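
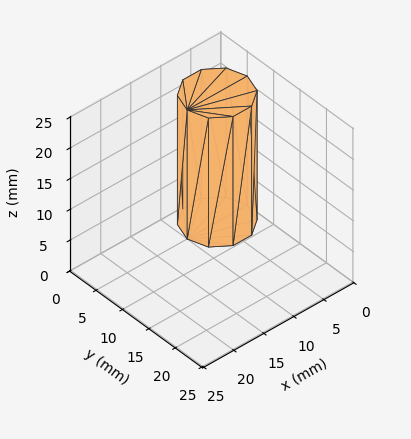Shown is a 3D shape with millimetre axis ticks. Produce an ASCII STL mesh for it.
Reading the render: the shape is a regular 10-sided prism (a cylinder approximated with 10 flat sides), circumscribed radius ≈ 5 mm, height ≈ 21 mm (dimensions read to the nearest mm from the axis ticks). For the STL, each face is triangulated and given an outward normal.

solid part
  facet normal 0.0000 0.0000 -1.0000
    outer loop
      vertex 6.55 9.76 0.00
      vertex 9.05 7.94 0.00
      vertex 10.00 5.00 0.00
    endloop
  endfacet
  facet normal 0.0000 0.0000 -1.0000
    outer loop
      vertex 3.45 9.76 0.00
      vertex 6.55 9.76 0.00
      vertex 10.00 5.00 0.00
    endloop
  endfacet
  facet normal 0.0000 0.0000 -1.0000
    outer loop
      vertex 0.95 7.94 0.00
      vertex 3.45 9.76 0.00
      vertex 10.00 5.00 0.00
    endloop
  endfacet
  facet normal 0.0000 0.0000 -1.0000
    outer loop
      vertex 0.00 5.00 0.00
      vertex 0.95 7.94 0.00
      vertex 10.00 5.00 0.00
    endloop
  endfacet
  facet normal 0.0000 0.0000 -1.0000
    outer loop
      vertex 0.95 2.06 0.00
      vertex 0.00 5.00 0.00
      vertex 10.00 5.00 0.00
    endloop
  endfacet
  facet normal 0.0000 0.0000 -1.0000
    outer loop
      vertex 3.45 0.24 0.00
      vertex 0.95 2.06 0.00
      vertex 10.00 5.00 0.00
    endloop
  endfacet
  facet normal 0.0000 0.0000 -1.0000
    outer loop
      vertex 6.55 0.24 0.00
      vertex 3.45 0.24 0.00
      vertex 10.00 5.00 0.00
    endloop
  endfacet
  facet normal 0.0000 0.0000 -1.0000
    outer loop
      vertex 9.05 2.06 0.00
      vertex 6.55 0.24 0.00
      vertex 10.00 5.00 0.00
    endloop
  endfacet
  facet normal 0.0000 0.0000 1.0000
    outer loop
      vertex 10.00 5.00 21.00
      vertex 9.05 7.94 21.00
      vertex 6.55 9.76 21.00
    endloop
  endfacet
  facet normal 0.0000 0.0000 1.0000
    outer loop
      vertex 10.00 5.00 21.00
      vertex 6.55 9.76 21.00
      vertex 3.45 9.76 21.00
    endloop
  endfacet
  facet normal 0.0000 0.0000 1.0000
    outer loop
      vertex 10.00 5.00 21.00
      vertex 3.45 9.76 21.00
      vertex 0.95 7.94 21.00
    endloop
  endfacet
  facet normal 0.0000 0.0000 1.0000
    outer loop
      vertex 10.00 5.00 21.00
      vertex 0.95 7.94 21.00
      vertex 0.00 5.00 21.00
    endloop
  endfacet
  facet normal 0.0000 0.0000 1.0000
    outer loop
      vertex 10.00 5.00 21.00
      vertex 0.00 5.00 21.00
      vertex 0.95 2.06 21.00
    endloop
  endfacet
  facet normal 0.0000 0.0000 1.0000
    outer loop
      vertex 10.00 5.00 21.00
      vertex 0.95 2.06 21.00
      vertex 3.45 0.24 21.00
    endloop
  endfacet
  facet normal 0.0000 0.0000 1.0000
    outer loop
      vertex 10.00 5.00 21.00
      vertex 3.45 0.24 21.00
      vertex 6.55 0.24 21.00
    endloop
  endfacet
  facet normal 0.0000 0.0000 1.0000
    outer loop
      vertex 10.00 5.00 21.00
      vertex 6.55 0.24 21.00
      vertex 9.05 2.06 21.00
    endloop
  endfacet
  facet normal 0.9516 0.3075 0.0000
    outer loop
      vertex 10.00 5.00 0.00
      vertex 9.05 7.94 0.00
      vertex 9.05 7.94 21.00
    endloop
  endfacet
  facet normal 0.9516 0.3075 0.0000
    outer loop
      vertex 10.00 5.00 0.00
      vertex 9.05 7.94 21.00
      vertex 10.00 5.00 21.00
    endloop
  endfacet
  facet normal 0.5886 0.8085 0.0000
    outer loop
      vertex 9.05 7.94 0.00
      vertex 6.55 9.76 0.00
      vertex 6.55 9.76 21.00
    endloop
  endfacet
  facet normal 0.5886 0.8085 0.0000
    outer loop
      vertex 9.05 7.94 0.00
      vertex 6.55 9.76 21.00
      vertex 9.05 7.94 21.00
    endloop
  endfacet
  facet normal 0.0000 1.0000 0.0000
    outer loop
      vertex 6.55 9.76 0.00
      vertex 3.45 9.76 0.00
      vertex 3.45 9.76 21.00
    endloop
  endfacet
  facet normal 0.0000 1.0000 0.0000
    outer loop
      vertex 6.55 9.76 0.00
      vertex 3.45 9.76 21.00
      vertex 6.55 9.76 21.00
    endloop
  endfacet
  facet normal -0.5886 0.8085 0.0000
    outer loop
      vertex 3.45 9.76 0.00
      vertex 0.95 7.94 0.00
      vertex 0.95 7.94 21.00
    endloop
  endfacet
  facet normal -0.5886 0.8085 0.0000
    outer loop
      vertex 3.45 9.76 0.00
      vertex 0.95 7.94 21.00
      vertex 3.45 9.76 21.00
    endloop
  endfacet
  facet normal -0.9516 0.3075 0.0000
    outer loop
      vertex 0.95 7.94 0.00
      vertex 0.00 5.00 0.00
      vertex 0.00 5.00 21.00
    endloop
  endfacet
  facet normal -0.9516 0.3075 0.0000
    outer loop
      vertex 0.95 7.94 0.00
      vertex 0.00 5.00 21.00
      vertex 0.95 7.94 21.00
    endloop
  endfacet
  facet normal -0.9516 -0.3075 0.0000
    outer loop
      vertex 0.00 5.00 0.00
      vertex 0.95 2.06 0.00
      vertex 0.95 2.06 21.00
    endloop
  endfacet
  facet normal -0.9516 -0.3075 0.0000
    outer loop
      vertex 0.00 5.00 0.00
      vertex 0.95 2.06 21.00
      vertex 0.00 5.00 21.00
    endloop
  endfacet
  facet normal -0.5886 -0.8085 0.0000
    outer loop
      vertex 0.95 2.06 0.00
      vertex 3.45 0.24 0.00
      vertex 3.45 0.24 21.00
    endloop
  endfacet
  facet normal -0.5886 -0.8085 0.0000
    outer loop
      vertex 0.95 2.06 0.00
      vertex 3.45 0.24 21.00
      vertex 0.95 2.06 21.00
    endloop
  endfacet
  facet normal 0.0000 -1.0000 0.0000
    outer loop
      vertex 3.45 0.24 0.00
      vertex 6.55 0.24 0.00
      vertex 6.55 0.24 21.00
    endloop
  endfacet
  facet normal 0.0000 -1.0000 0.0000
    outer loop
      vertex 3.45 0.24 0.00
      vertex 6.55 0.24 21.00
      vertex 3.45 0.24 21.00
    endloop
  endfacet
  facet normal 0.5886 -0.8085 0.0000
    outer loop
      vertex 6.55 0.24 0.00
      vertex 9.05 2.06 0.00
      vertex 9.05 2.06 21.00
    endloop
  endfacet
  facet normal 0.5886 -0.8085 0.0000
    outer loop
      vertex 6.55 0.24 0.00
      vertex 9.05 2.06 21.00
      vertex 6.55 0.24 21.00
    endloop
  endfacet
  facet normal 0.9516 -0.3075 0.0000
    outer loop
      vertex 9.05 2.06 0.00
      vertex 10.00 5.00 0.00
      vertex 10.00 5.00 21.00
    endloop
  endfacet
  facet normal 0.9516 -0.3075 0.0000
    outer loop
      vertex 9.05 2.06 0.00
      vertex 10.00 5.00 21.00
      vertex 9.05 2.06 21.00
    endloop
  endfacet
endsolid part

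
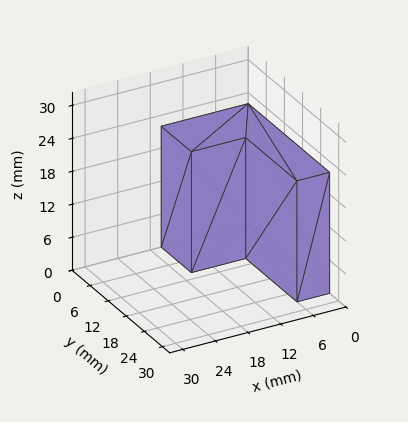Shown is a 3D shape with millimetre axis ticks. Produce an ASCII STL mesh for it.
Reading the render: the shape is an L-shaped prism: outer 16 × 27 mm, arm thicknesses ≈ 10 mm (horizontal) and 6 mm (vertical), extruded 22 mm in z (dimensions read to the nearest mm from the axis ticks). For the STL, each face is triangulated and given an outward normal.

solid part
  facet normal 0.0000 0.0000 -1.0000
    outer loop
      vertex 16.000 10.000 0.000
      vertex 16.000 0.000 0.000
      vertex 0.000 0.000 0.000
    endloop
  endfacet
  facet normal 0.0000 0.0000 -1.0000
    outer loop
      vertex 6.000 10.000 0.000
      vertex 16.000 10.000 0.000
      vertex 0.000 0.000 0.000
    endloop
  endfacet
  facet normal 0.0000 0.0000 -1.0000
    outer loop
      vertex 6.000 27.000 0.000
      vertex 6.000 10.000 0.000
      vertex 0.000 0.000 0.000
    endloop
  endfacet
  facet normal 0.0000 0.0000 -1.0000
    outer loop
      vertex 0.000 27.000 0.000
      vertex 6.000 27.000 0.000
      vertex 0.000 0.000 0.000
    endloop
  endfacet
  facet normal 0.0000 0.0000 1.0000
    outer loop
      vertex 0.000 0.000 22.000
      vertex 16.000 0.000 22.000
      vertex 16.000 10.000 22.000
    endloop
  endfacet
  facet normal 0.0000 0.0000 1.0000
    outer loop
      vertex 0.000 0.000 22.000
      vertex 16.000 10.000 22.000
      vertex 6.000 10.000 22.000
    endloop
  endfacet
  facet normal 0.0000 0.0000 1.0000
    outer loop
      vertex 0.000 0.000 22.000
      vertex 6.000 10.000 22.000
      vertex 6.000 27.000 22.000
    endloop
  endfacet
  facet normal 0.0000 0.0000 1.0000
    outer loop
      vertex 0.000 0.000 22.000
      vertex 6.000 27.000 22.000
      vertex 0.000 27.000 22.000
    endloop
  endfacet
  facet normal 0.0000 -1.0000 0.0000
    outer loop
      vertex 0.000 0.000 0.000
      vertex 16.000 0.000 0.000
      vertex 16.000 0.000 22.000
    endloop
  endfacet
  facet normal 0.0000 -1.0000 0.0000
    outer loop
      vertex 0.000 0.000 0.000
      vertex 16.000 0.000 22.000
      vertex 0.000 0.000 22.000
    endloop
  endfacet
  facet normal 1.0000 0.0000 0.0000
    outer loop
      vertex 16.000 0.000 0.000
      vertex 16.000 10.000 0.000
      vertex 16.000 10.000 22.000
    endloop
  endfacet
  facet normal 1.0000 0.0000 0.0000
    outer loop
      vertex 16.000 0.000 0.000
      vertex 16.000 10.000 22.000
      vertex 16.000 0.000 22.000
    endloop
  endfacet
  facet normal 0.0000 1.0000 0.0000
    outer loop
      vertex 16.000 10.000 0.000
      vertex 6.000 10.000 0.000
      vertex 6.000 10.000 22.000
    endloop
  endfacet
  facet normal 0.0000 1.0000 0.0000
    outer loop
      vertex 16.000 10.000 0.000
      vertex 6.000 10.000 22.000
      vertex 16.000 10.000 22.000
    endloop
  endfacet
  facet normal 1.0000 0.0000 0.0000
    outer loop
      vertex 6.000 10.000 0.000
      vertex 6.000 27.000 0.000
      vertex 6.000 27.000 22.000
    endloop
  endfacet
  facet normal 1.0000 0.0000 0.0000
    outer loop
      vertex 6.000 10.000 0.000
      vertex 6.000 27.000 22.000
      vertex 6.000 10.000 22.000
    endloop
  endfacet
  facet normal 0.0000 1.0000 0.0000
    outer loop
      vertex 6.000 27.000 0.000
      vertex 0.000 27.000 0.000
      vertex 0.000 27.000 22.000
    endloop
  endfacet
  facet normal 0.0000 1.0000 0.0000
    outer loop
      vertex 6.000 27.000 0.000
      vertex 0.000 27.000 22.000
      vertex 6.000 27.000 22.000
    endloop
  endfacet
  facet normal -1.0000 0.0000 0.0000
    outer loop
      vertex 0.000 27.000 0.000
      vertex 0.000 0.000 0.000
      vertex 0.000 0.000 22.000
    endloop
  endfacet
  facet normal -1.0000 0.0000 0.0000
    outer loop
      vertex 0.000 27.000 0.000
      vertex 0.000 0.000 22.000
      vertex 0.000 27.000 22.000
    endloop
  endfacet
endsolid part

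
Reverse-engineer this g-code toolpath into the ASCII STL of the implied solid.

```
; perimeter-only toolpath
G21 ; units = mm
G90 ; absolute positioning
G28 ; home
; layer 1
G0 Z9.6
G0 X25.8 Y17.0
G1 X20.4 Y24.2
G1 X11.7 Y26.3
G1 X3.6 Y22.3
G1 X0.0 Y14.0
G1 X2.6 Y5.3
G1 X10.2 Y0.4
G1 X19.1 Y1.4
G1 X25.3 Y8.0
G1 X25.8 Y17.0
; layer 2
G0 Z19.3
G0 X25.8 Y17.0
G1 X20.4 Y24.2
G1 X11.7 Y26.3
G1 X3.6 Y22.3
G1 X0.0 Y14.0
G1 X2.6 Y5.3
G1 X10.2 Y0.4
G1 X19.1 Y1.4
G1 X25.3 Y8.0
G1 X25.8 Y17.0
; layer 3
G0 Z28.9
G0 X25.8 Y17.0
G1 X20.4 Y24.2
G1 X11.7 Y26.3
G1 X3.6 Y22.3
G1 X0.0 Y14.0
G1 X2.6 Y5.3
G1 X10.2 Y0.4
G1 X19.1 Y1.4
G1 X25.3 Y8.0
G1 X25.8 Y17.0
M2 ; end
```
solid part
  facet normal 0.0000 0.0000 -1.0000
    outer loop
      vertex 11.7 26.3 0.0
      vertex 20.4 24.2 0.0
      vertex 25.8 17.0 0.0
    endloop
  endfacet
  facet normal 0.0000 0.0000 -1.0000
    outer loop
      vertex 3.6 22.3 0.0
      vertex 11.7 26.3 0.0
      vertex 25.8 17.0 0.0
    endloop
  endfacet
  facet normal 0.0000 0.0000 -1.0000
    outer loop
      vertex 0.0 14.0 0.0
      vertex 3.6 22.3 0.0
      vertex 25.8 17.0 0.0
    endloop
  endfacet
  facet normal 0.0000 0.0000 -1.0000
    outer loop
      vertex 2.6 5.3 0.0
      vertex 0.0 14.0 0.0
      vertex 25.8 17.0 0.0
    endloop
  endfacet
  facet normal 0.0000 0.0000 -1.0000
    outer loop
      vertex 10.2 0.4 0.0
      vertex 2.6 5.3 0.0
      vertex 25.8 17.0 0.0
    endloop
  endfacet
  facet normal 0.0000 0.0000 -1.0000
    outer loop
      vertex 19.1 1.4 0.0
      vertex 10.2 0.4 0.0
      vertex 25.8 17.0 0.0
    endloop
  endfacet
  facet normal 0.0000 0.0000 -1.0000
    outer loop
      vertex 25.3 8.0 0.0
      vertex 19.1 1.4 0.0
      vertex 25.8 17.0 0.0
    endloop
  endfacet
  facet normal 0.0000 0.0000 1.0000
    outer loop
      vertex 25.8 17.0 28.9
      vertex 20.4 24.2 28.9
      vertex 11.7 26.3 28.9
    endloop
  endfacet
  facet normal 0.0000 0.0000 1.0000
    outer loop
      vertex 25.8 17.0 28.9
      vertex 11.7 26.3 28.9
      vertex 3.6 22.3 28.9
    endloop
  endfacet
  facet normal 0.0000 0.0000 1.0000
    outer loop
      vertex 25.8 17.0 28.9
      vertex 3.6 22.3 28.9
      vertex 0.0 14.0 28.9
    endloop
  endfacet
  facet normal 0.0000 0.0000 1.0000
    outer loop
      vertex 25.8 17.0 28.9
      vertex 0.0 14.0 28.9
      vertex 2.6 5.3 28.9
    endloop
  endfacet
  facet normal 0.0000 0.0000 1.0000
    outer loop
      vertex 25.8 17.0 28.9
      vertex 2.6 5.3 28.9
      vertex 10.2 0.4 28.9
    endloop
  endfacet
  facet normal 0.0000 0.0000 1.0000
    outer loop
      vertex 25.8 17.0 28.9
      vertex 10.2 0.4 28.9
      vertex 19.1 1.4 28.9
    endloop
  endfacet
  facet normal 0.0000 0.0000 1.0000
    outer loop
      vertex 25.8 17.0 28.9
      vertex 19.1 1.4 28.9
      vertex 25.3 8.0 28.9
    endloop
  endfacet
  facet normal 0.8000 0.6000 0.0000
    outer loop
      vertex 25.8 17.0 0.0
      vertex 20.4 24.2 0.0
      vertex 20.4 24.2 28.9
    endloop
  endfacet
  facet normal 0.8000 0.6000 0.0000
    outer loop
      vertex 25.8 17.0 0.0
      vertex 20.4 24.2 28.9
      vertex 25.8 17.0 28.9
    endloop
  endfacet
  facet normal 0.2346 0.9721 0.0000
    outer loop
      vertex 20.4 24.2 0.0
      vertex 11.7 26.3 0.0
      vertex 11.7 26.3 28.9
    endloop
  endfacet
  facet normal 0.2346 0.9721 0.0000
    outer loop
      vertex 20.4 24.2 0.0
      vertex 11.7 26.3 28.9
      vertex 20.4 24.2 28.9
    endloop
  endfacet
  facet normal -0.4428 0.8966 0.0000
    outer loop
      vertex 11.7 26.3 0.0
      vertex 3.6 22.3 0.0
      vertex 3.6 22.3 28.9
    endloop
  endfacet
  facet normal -0.4428 0.8966 0.0000
    outer loop
      vertex 11.7 26.3 0.0
      vertex 3.6 22.3 28.9
      vertex 11.7 26.3 28.9
    endloop
  endfacet
  facet normal -0.9174 0.3979 0.0000
    outer loop
      vertex 3.6 22.3 0.0
      vertex 0.0 14.0 0.0
      vertex 0.0 14.0 28.9
    endloop
  endfacet
  facet normal -0.9174 0.3979 0.0000
    outer loop
      vertex 3.6 22.3 0.0
      vertex 0.0 14.0 28.9
      vertex 3.6 22.3 28.9
    endloop
  endfacet
  facet normal -0.9581 -0.2863 0.0000
    outer loop
      vertex 0.0 14.0 0.0
      vertex 2.6 5.3 0.0
      vertex 2.6 5.3 28.9
    endloop
  endfacet
  facet normal -0.9581 -0.2863 0.0000
    outer loop
      vertex 0.0 14.0 0.0
      vertex 2.6 5.3 28.9
      vertex 0.0 14.0 28.9
    endloop
  endfacet
  facet normal -0.5419 -0.8405 0.0000
    outer loop
      vertex 2.6 5.3 0.0
      vertex 10.2 0.4 0.0
      vertex 10.2 0.4 28.9
    endloop
  endfacet
  facet normal -0.5419 -0.8405 0.0000
    outer loop
      vertex 2.6 5.3 0.0
      vertex 10.2 0.4 28.9
      vertex 2.6 5.3 28.9
    endloop
  endfacet
  facet normal 0.1117 -0.9937 0.0000
    outer loop
      vertex 10.2 0.4 0.0
      vertex 19.1 1.4 0.0
      vertex 19.1 1.4 28.9
    endloop
  endfacet
  facet normal 0.1117 -0.9937 0.0000
    outer loop
      vertex 10.2 0.4 0.0
      vertex 19.1 1.4 28.9
      vertex 10.2 0.4 28.9
    endloop
  endfacet
  facet normal 0.7288 -0.6847 0.0000
    outer loop
      vertex 19.1 1.4 0.0
      vertex 25.3 8.0 0.0
      vertex 25.3 8.0 28.9
    endloop
  endfacet
  facet normal 0.7288 -0.6847 0.0000
    outer loop
      vertex 19.1 1.4 0.0
      vertex 25.3 8.0 28.9
      vertex 19.1 1.4 28.9
    endloop
  endfacet
  facet normal 0.9985 -0.0555 0.0000
    outer loop
      vertex 25.3 8.0 0.0
      vertex 25.8 17.0 0.0
      vertex 25.8 17.0 28.9
    endloop
  endfacet
  facet normal 0.9985 -0.0555 0.0000
    outer loop
      vertex 25.3 8.0 0.0
      vertex 25.8 17.0 28.9
      vertex 25.3 8.0 28.9
    endloop
  endfacet
endsolid part

The G0 Z moves step by Δz≈9.6 mm. Every layer's G1 loop is the same polygon, so the solid is a straight extrusion of it from z=0 to z≈28.9. Closing with flat bottom and top caps and triangulating gives 32 facets — a regular 9-sided prism (a cylinder approximated with 9 flat sides), circumscribed radius ≈ 13.2 mm, height ≈ 28.9 mm.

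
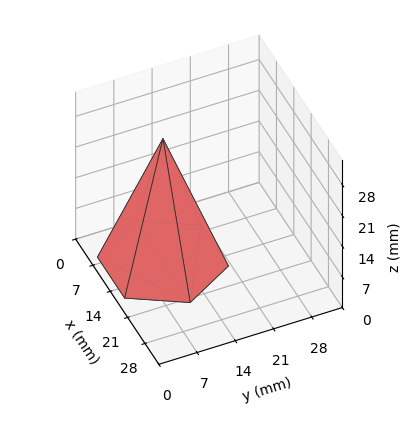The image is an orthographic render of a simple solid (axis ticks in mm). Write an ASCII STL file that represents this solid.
Reading the render: the shape is a regular 6-sided pyramid, base circumscribed radius ≈ 11 mm, apex at z ≈ 28 mm (dimensions read to the nearest mm from the axis ticks). For the STL, each face is triangulated and given an outward normal.

solid part
  facet normal 0.0000 0.0000 -1.0000
    outer loop
      vertex 5.5 20.5 0.0
      vertex 16.5 20.5 0.0
      vertex 22.0 11.0 0.0
    endloop
  endfacet
  facet normal 0.0000 0.0000 -1.0000
    outer loop
      vertex 0.0 11.0 0.0
      vertex 5.5 20.5 0.0
      vertex 22.0 11.0 0.0
    endloop
  endfacet
  facet normal 0.0000 0.0000 -1.0000
    outer loop
      vertex 5.5 1.5 0.0
      vertex 0.0 11.0 0.0
      vertex 22.0 11.0 0.0
    endloop
  endfacet
  facet normal 0.0000 0.0000 -1.0000
    outer loop
      vertex 16.5 1.5 0.0
      vertex 5.5 1.5 0.0
      vertex 22.0 11.0 0.0
    endloop
  endfacet
  facet normal 0.8194 0.4744 0.3219
    outer loop
      vertex 22.0 11.0 0.0
      vertex 16.5 20.5 0.0
      vertex 11.0 11.0 28.0
    endloop
  endfacet
  facet normal 0.0000 0.9470 0.3213
    outer loop
      vertex 16.5 20.5 0.0
      vertex 5.5 20.5 0.0
      vertex 11.0 11.0 28.0
    endloop
  endfacet
  facet normal -0.8194 0.4744 0.3219
    outer loop
      vertex 5.5 20.5 0.0
      vertex 0.0 11.0 0.0
      vertex 11.0 11.0 28.0
    endloop
  endfacet
  facet normal -0.8194 -0.4744 0.3219
    outer loop
      vertex 0.0 11.0 0.0
      vertex 5.5 1.5 0.0
      vertex 11.0 11.0 28.0
    endloop
  endfacet
  facet normal 0.0000 -0.9470 0.3213
    outer loop
      vertex 5.5 1.5 0.0
      vertex 16.5 1.5 0.0
      vertex 11.0 11.0 28.0
    endloop
  endfacet
  facet normal 0.8194 -0.4744 0.3219
    outer loop
      vertex 16.5 1.5 0.0
      vertex 22.0 11.0 0.0
      vertex 11.0 11.0 28.0
    endloop
  endfacet
endsolid part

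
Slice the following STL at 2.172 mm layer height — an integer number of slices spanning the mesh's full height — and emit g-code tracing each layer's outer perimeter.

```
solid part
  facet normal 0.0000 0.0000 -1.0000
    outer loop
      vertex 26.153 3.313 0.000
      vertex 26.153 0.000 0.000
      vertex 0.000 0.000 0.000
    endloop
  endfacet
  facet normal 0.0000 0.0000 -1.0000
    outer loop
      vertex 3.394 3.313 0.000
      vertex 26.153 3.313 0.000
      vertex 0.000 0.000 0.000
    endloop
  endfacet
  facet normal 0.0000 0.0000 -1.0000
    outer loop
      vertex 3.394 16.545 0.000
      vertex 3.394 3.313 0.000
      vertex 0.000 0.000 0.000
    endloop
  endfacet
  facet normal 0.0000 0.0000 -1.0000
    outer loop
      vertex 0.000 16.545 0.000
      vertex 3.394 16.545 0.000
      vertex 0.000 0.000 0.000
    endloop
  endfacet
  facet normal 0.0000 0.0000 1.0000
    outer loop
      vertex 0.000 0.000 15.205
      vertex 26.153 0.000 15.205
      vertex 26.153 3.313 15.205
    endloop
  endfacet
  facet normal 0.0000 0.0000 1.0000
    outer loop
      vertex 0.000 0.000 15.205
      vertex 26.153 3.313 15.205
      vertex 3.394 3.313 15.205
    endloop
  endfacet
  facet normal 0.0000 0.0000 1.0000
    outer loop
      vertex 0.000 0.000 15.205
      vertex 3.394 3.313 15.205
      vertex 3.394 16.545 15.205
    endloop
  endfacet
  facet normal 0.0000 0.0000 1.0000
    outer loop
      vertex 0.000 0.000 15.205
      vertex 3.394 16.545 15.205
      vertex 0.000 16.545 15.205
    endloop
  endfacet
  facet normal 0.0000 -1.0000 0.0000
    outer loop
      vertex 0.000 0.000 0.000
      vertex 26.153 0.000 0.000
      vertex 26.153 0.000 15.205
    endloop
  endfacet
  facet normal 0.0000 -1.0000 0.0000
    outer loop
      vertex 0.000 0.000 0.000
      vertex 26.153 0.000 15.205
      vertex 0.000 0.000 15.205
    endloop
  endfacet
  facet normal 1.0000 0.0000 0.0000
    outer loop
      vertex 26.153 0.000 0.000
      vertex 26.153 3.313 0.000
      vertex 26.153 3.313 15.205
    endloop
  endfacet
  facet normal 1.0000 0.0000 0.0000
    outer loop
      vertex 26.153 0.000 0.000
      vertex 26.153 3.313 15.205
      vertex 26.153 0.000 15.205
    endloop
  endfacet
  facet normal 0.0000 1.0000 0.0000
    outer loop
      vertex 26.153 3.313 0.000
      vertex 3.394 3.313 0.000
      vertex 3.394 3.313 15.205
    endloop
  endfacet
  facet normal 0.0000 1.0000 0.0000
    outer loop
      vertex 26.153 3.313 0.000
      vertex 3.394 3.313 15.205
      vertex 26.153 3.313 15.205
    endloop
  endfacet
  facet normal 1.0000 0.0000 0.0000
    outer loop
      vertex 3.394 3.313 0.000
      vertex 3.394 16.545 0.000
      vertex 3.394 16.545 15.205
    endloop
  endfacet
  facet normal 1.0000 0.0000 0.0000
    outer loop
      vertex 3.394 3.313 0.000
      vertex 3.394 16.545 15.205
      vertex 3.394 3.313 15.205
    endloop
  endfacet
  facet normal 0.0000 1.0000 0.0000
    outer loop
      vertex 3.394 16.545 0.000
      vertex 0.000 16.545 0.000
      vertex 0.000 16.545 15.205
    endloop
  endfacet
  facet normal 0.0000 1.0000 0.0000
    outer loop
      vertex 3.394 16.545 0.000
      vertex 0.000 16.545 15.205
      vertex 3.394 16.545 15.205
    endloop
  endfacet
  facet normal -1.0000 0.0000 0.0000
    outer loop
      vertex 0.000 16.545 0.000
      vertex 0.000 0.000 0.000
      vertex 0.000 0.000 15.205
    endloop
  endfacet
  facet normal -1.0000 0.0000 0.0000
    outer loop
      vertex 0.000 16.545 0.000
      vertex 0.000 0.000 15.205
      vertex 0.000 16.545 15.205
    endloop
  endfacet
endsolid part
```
; perimeter-only toolpath
G21 ; units = mm
G90 ; absolute positioning
G28 ; home
; layer 1
G0 Z2.172
G0 X0.000 Y0.000
G1 X26.153 Y0.000
G1 X26.153 Y3.313
G1 X3.394 Y3.313
G1 X3.394 Y16.545
G1 X0.000 Y16.545
G1 X0.000 Y0.000
; layer 2
G0 Z4.344
G0 X0.000 Y0.000
G1 X26.153 Y0.000
G1 X26.153 Y3.313
G1 X3.394 Y3.313
G1 X3.394 Y16.545
G1 X0.000 Y16.545
G1 X0.000 Y0.000
; layer 3
G0 Z6.516
G0 X0.000 Y0.000
G1 X26.153 Y0.000
G1 X26.153 Y3.313
G1 X3.394 Y3.313
G1 X3.394 Y16.545
G1 X0.000 Y16.545
G1 X0.000 Y0.000
; layer 4
G0 Z8.689
G0 X0.000 Y0.000
G1 X26.153 Y0.000
G1 X26.153 Y3.313
G1 X3.394 Y3.313
G1 X3.394 Y16.545
G1 X0.000 Y16.545
G1 X0.000 Y0.000
; layer 5
G0 Z10.861
G0 X0.000 Y0.000
G1 X26.153 Y0.000
G1 X26.153 Y3.313
G1 X3.394 Y3.313
G1 X3.394 Y16.545
G1 X0.000 Y16.545
G1 X0.000 Y0.000
; layer 6
G0 Z13.033
G0 X0.000 Y0.000
G1 X26.153 Y0.000
G1 X26.153 Y3.313
G1 X3.394 Y3.313
G1 X3.394 Y16.545
G1 X0.000 Y16.545
G1 X0.000 Y0.000
; layer 7
G0 Z15.205
G0 X0.000 Y0.000
G1 X26.153 Y0.000
G1 X26.153 Y3.313
G1 X3.394 Y3.313
G1 X3.394 Y16.545
G1 X0.000 Y16.545
G1 X0.000 Y0.000
M2 ; end

The solid is an L-shaped prism: outer 26.2 × 16.5 mm, arm thicknesses ≈ 3.31 mm (horizontal) and 3.39 mm (vertical), extruded 15.2 mm in z. Slicing at Δz = 2.172 mm — 7 equal slices spanning the solid's height, so layer i sits at z = i·h/7 — gives 7 non-empty perimeters. Each is a 6-segment closed polygon; G0 lifts to the layer z and rapids to the start vertex, then G1 traces the edges.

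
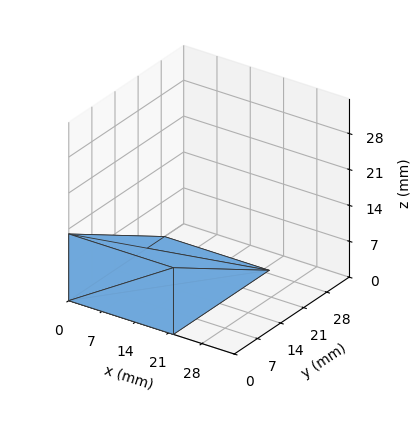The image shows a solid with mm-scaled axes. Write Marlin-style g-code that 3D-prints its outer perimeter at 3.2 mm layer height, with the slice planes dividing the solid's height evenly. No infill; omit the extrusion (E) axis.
Reading the render: the shape is a wedge (ramp): 22 × 29 mm base, rising to 13 mm along the y=0 edge and sloping linearly to z=0 at y=29 (dimensions read to the nearest mm from the axis ticks). For the g-code, the solid's height is divided into equal slices at the stated Δz and each level perimeter traced with G1 moves after a G0 lift.

; perimeter-only toolpath
G21 ; units = mm
G90 ; absolute positioning
G28 ; home
; layer 1
G0 Z3.2
G0 X0.0 Y0.0
G1 X22.0 Y0.0
G1 X22.0 Y21.8
G1 X0.0 Y21.8
G1 X0.0 Y0.0
; layer 2
G0 Z6.5
G0 X0.0 Y0.0
G1 X22.0 Y0.0
G1 X22.0 Y14.5
G1 X0.0 Y14.5
G1 X0.0 Y0.0
; layer 3
G0 Z9.8
G0 X0.0 Y0.0
G1 X22.0 Y0.0
G1 X22.0 Y7.2
G1 X0.0 Y7.2
G1 X0.0 Y0.0
M2 ; end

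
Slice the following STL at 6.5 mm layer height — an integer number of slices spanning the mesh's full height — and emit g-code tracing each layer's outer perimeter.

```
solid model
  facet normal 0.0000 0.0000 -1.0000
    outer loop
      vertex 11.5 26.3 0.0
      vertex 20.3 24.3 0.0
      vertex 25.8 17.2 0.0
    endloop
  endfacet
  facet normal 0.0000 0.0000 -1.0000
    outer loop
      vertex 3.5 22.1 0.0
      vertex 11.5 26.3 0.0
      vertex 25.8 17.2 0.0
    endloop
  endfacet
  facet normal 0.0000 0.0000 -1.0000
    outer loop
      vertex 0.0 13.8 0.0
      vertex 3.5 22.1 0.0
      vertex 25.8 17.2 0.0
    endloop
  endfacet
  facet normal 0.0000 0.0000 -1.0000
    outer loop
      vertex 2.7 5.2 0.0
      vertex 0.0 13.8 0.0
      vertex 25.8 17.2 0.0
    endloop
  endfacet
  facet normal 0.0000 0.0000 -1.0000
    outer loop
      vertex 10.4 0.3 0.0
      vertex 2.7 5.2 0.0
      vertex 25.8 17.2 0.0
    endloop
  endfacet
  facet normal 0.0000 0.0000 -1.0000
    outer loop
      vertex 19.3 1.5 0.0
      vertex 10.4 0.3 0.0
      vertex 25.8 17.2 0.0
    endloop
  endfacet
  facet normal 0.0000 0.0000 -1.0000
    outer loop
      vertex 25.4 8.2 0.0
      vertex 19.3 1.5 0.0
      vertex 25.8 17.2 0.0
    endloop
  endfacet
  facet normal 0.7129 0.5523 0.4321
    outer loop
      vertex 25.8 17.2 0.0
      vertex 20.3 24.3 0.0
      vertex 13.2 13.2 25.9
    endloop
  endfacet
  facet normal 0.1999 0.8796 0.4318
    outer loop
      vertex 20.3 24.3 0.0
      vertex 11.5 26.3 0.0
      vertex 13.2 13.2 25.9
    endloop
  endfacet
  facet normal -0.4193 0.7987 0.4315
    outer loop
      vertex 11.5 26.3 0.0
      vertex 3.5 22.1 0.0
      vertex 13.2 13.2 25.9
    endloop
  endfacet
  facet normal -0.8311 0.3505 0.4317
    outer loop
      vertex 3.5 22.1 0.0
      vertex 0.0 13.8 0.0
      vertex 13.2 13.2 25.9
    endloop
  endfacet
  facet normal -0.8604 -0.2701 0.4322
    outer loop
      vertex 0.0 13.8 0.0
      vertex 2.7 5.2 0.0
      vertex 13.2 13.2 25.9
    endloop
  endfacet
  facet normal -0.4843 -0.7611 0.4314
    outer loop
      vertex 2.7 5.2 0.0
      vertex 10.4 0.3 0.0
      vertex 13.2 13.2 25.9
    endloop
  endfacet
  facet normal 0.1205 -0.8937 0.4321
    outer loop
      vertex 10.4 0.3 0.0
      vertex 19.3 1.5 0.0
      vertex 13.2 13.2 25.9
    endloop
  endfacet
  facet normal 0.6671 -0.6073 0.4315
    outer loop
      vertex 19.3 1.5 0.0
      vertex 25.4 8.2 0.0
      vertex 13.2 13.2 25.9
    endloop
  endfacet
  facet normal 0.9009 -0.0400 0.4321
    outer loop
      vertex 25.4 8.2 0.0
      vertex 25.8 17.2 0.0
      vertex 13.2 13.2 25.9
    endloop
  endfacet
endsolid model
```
; perimeter-only toolpath
G21 ; units = mm
G90 ; absolute positioning
G28 ; home
; layer 1
G0 Z6.5
G0 X22.7 Y16.2
G1 X18.5 Y21.5
G1 X11.9 Y23.0
G1 X5.9 Y19.9
G1 X3.3 Y13.7
G1 X5.3 Y7.2
G1 X11.1 Y3.5
G1 X17.8 Y4.4
G1 X22.3 Y9.4
G1 X22.7 Y16.2
; layer 2
G0 Z12.9
G0 X19.5 Y15.2
G1 X16.8 Y18.8
G1 X12.3 Y19.8
G1 X8.3 Y17.6
G1 X6.6 Y13.5
G1 X7.9 Y9.2
G1 X11.8 Y6.8
G1 X16.2 Y7.3
G1 X19.3 Y10.7
G1 X19.5 Y15.2
; layer 3
G0 Z19.4
G0 X16.4 Y14.2
G1 X15.0 Y16.0
G1 X12.8 Y16.5
G1 X10.8 Y15.4
G1 X9.9 Y13.3
G1 X10.6 Y11.2
G1 X12.5 Y10.0
G1 X14.7 Y10.3
G1 X16.2 Y11.9
G1 X16.4 Y14.2
M2 ; end

The solid is a regular 9-sided pyramid, base circumscribed radius ≈ 13.2 mm, apex at z ≈ 25.9 mm. Slicing at Δz = 6.5 mm — 4 equal slices spanning the solid's height, so layer i sits at z = i·h/4 — gives 3 non-empty perimeters. Each is a 9-segment closed polygon; G0 lifts to the layer z and rapids to the start vertex, then G1 traces the edges. The cross-section shrinks linearly with z (the slice at the apex is degenerate and omitted).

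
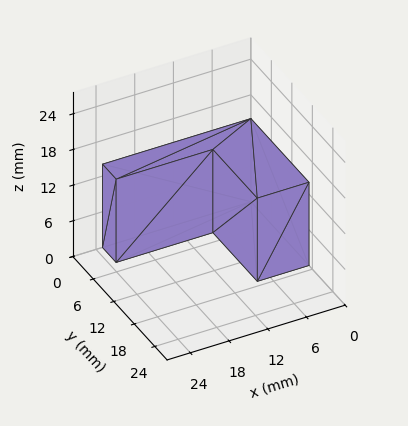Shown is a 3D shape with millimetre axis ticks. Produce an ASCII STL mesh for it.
Reading the render: the shape is an L-shaped prism: outer 23 × 17 mm, arm thicknesses ≈ 4 mm (horizontal) and 8 mm (vertical), extruded 14 mm in z (dimensions read to the nearest mm from the axis ticks). For the STL, each face is triangulated and given an outward normal.

solid part
  facet normal 0.0000 0.0000 -1.0000
    outer loop
      vertex 23.000 4.000 0.000
      vertex 23.000 0.000 0.000
      vertex 0.000 0.000 0.000
    endloop
  endfacet
  facet normal 0.0000 0.0000 -1.0000
    outer loop
      vertex 8.000 4.000 0.000
      vertex 23.000 4.000 0.000
      vertex 0.000 0.000 0.000
    endloop
  endfacet
  facet normal 0.0000 0.0000 -1.0000
    outer loop
      vertex 8.000 17.000 0.000
      vertex 8.000 4.000 0.000
      vertex 0.000 0.000 0.000
    endloop
  endfacet
  facet normal 0.0000 0.0000 -1.0000
    outer loop
      vertex 0.000 17.000 0.000
      vertex 8.000 17.000 0.000
      vertex 0.000 0.000 0.000
    endloop
  endfacet
  facet normal 0.0000 0.0000 1.0000
    outer loop
      vertex 0.000 0.000 14.000
      vertex 23.000 0.000 14.000
      vertex 23.000 4.000 14.000
    endloop
  endfacet
  facet normal 0.0000 0.0000 1.0000
    outer loop
      vertex 0.000 0.000 14.000
      vertex 23.000 4.000 14.000
      vertex 8.000 4.000 14.000
    endloop
  endfacet
  facet normal 0.0000 0.0000 1.0000
    outer loop
      vertex 0.000 0.000 14.000
      vertex 8.000 4.000 14.000
      vertex 8.000 17.000 14.000
    endloop
  endfacet
  facet normal 0.0000 0.0000 1.0000
    outer loop
      vertex 0.000 0.000 14.000
      vertex 8.000 17.000 14.000
      vertex 0.000 17.000 14.000
    endloop
  endfacet
  facet normal 0.0000 -1.0000 0.0000
    outer loop
      vertex 0.000 0.000 0.000
      vertex 23.000 0.000 0.000
      vertex 23.000 0.000 14.000
    endloop
  endfacet
  facet normal 0.0000 -1.0000 0.0000
    outer loop
      vertex 0.000 0.000 0.000
      vertex 23.000 0.000 14.000
      vertex 0.000 0.000 14.000
    endloop
  endfacet
  facet normal 1.0000 0.0000 0.0000
    outer loop
      vertex 23.000 0.000 0.000
      vertex 23.000 4.000 0.000
      vertex 23.000 4.000 14.000
    endloop
  endfacet
  facet normal 1.0000 0.0000 0.0000
    outer loop
      vertex 23.000 0.000 0.000
      vertex 23.000 4.000 14.000
      vertex 23.000 0.000 14.000
    endloop
  endfacet
  facet normal 0.0000 1.0000 0.0000
    outer loop
      vertex 23.000 4.000 0.000
      vertex 8.000 4.000 0.000
      vertex 8.000 4.000 14.000
    endloop
  endfacet
  facet normal 0.0000 1.0000 0.0000
    outer loop
      vertex 23.000 4.000 0.000
      vertex 8.000 4.000 14.000
      vertex 23.000 4.000 14.000
    endloop
  endfacet
  facet normal 1.0000 0.0000 0.0000
    outer loop
      vertex 8.000 4.000 0.000
      vertex 8.000 17.000 0.000
      vertex 8.000 17.000 14.000
    endloop
  endfacet
  facet normal 1.0000 0.0000 0.0000
    outer loop
      vertex 8.000 4.000 0.000
      vertex 8.000 17.000 14.000
      vertex 8.000 4.000 14.000
    endloop
  endfacet
  facet normal 0.0000 1.0000 0.0000
    outer loop
      vertex 8.000 17.000 0.000
      vertex 0.000 17.000 0.000
      vertex 0.000 17.000 14.000
    endloop
  endfacet
  facet normal 0.0000 1.0000 0.0000
    outer loop
      vertex 8.000 17.000 0.000
      vertex 0.000 17.000 14.000
      vertex 8.000 17.000 14.000
    endloop
  endfacet
  facet normal -1.0000 0.0000 0.0000
    outer loop
      vertex 0.000 17.000 0.000
      vertex 0.000 0.000 0.000
      vertex 0.000 0.000 14.000
    endloop
  endfacet
  facet normal -1.0000 0.0000 0.0000
    outer loop
      vertex 0.000 17.000 0.000
      vertex 0.000 0.000 14.000
      vertex 0.000 17.000 14.000
    endloop
  endfacet
endsolid part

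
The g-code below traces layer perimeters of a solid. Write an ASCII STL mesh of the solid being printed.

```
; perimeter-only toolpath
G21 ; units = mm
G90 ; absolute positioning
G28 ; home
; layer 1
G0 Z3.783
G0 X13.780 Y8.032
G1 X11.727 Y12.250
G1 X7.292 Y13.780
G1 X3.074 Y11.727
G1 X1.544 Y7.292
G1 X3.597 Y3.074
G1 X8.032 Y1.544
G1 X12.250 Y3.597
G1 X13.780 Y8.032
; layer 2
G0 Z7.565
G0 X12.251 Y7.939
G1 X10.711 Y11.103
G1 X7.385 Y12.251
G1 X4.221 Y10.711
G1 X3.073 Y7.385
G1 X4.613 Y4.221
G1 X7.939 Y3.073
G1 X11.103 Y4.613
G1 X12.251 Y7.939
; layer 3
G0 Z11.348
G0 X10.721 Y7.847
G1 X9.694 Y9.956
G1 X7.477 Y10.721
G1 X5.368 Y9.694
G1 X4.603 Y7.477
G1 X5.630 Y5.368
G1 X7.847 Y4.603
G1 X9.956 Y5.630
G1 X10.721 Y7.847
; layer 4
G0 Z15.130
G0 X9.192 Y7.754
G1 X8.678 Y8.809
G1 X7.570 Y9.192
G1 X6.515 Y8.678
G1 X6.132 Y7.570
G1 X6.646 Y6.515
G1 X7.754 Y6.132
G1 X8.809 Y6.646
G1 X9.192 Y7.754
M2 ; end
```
solid part
  facet normal 0.0000 0.0000 -1.0000
    outer loop
      vertex 7.200 15.310 0.000
      vertex 12.743 13.397 0.000
      vertex 15.310 8.124 0.000
    endloop
  endfacet
  facet normal 0.0000 0.0000 -1.0000
    outer loop
      vertex 1.927 12.743 0.000
      vertex 7.200 15.310 0.000
      vertex 15.310 8.124 0.000
    endloop
  endfacet
  facet normal 0.0000 0.0000 -1.0000
    outer loop
      vertex 0.014 7.200 0.000
      vertex 1.927 12.743 0.000
      vertex 15.310 8.124 0.000
    endloop
  endfacet
  facet normal 0.0000 0.0000 -1.0000
    outer loop
      vertex 2.581 1.927 0.000
      vertex 0.014 7.200 0.000
      vertex 15.310 8.124 0.000
    endloop
  endfacet
  facet normal 0.0000 0.0000 -1.0000
    outer loop
      vertex 8.124 0.014 0.000
      vertex 2.581 1.927 0.000
      vertex 15.310 8.124 0.000
    endloop
  endfacet
  facet normal 0.0000 0.0000 -1.0000
    outer loop
      vertex 13.397 2.581 0.000
      vertex 8.124 0.014 0.000
      vertex 15.310 8.124 0.000
    endloop
  endfacet
  facet normal 0.8421 0.4099 0.3505
    outer loop
      vertex 15.310 8.124 0.000
      vertex 12.743 13.397 0.000
      vertex 7.662 7.662 18.913
    endloop
  endfacet
  facet normal 0.3055 0.8853 0.3505
    outer loop
      vertex 12.743 13.397 0.000
      vertex 7.200 15.310 0.000
      vertex 7.662 7.662 18.913
    endloop
  endfacet
  facet normal -0.4099 0.8421 0.3505
    outer loop
      vertex 7.200 15.310 0.000
      vertex 1.927 12.743 0.000
      vertex 7.662 7.662 18.913
    endloop
  endfacet
  facet normal -0.8853 0.3055 0.3505
    outer loop
      vertex 1.927 12.743 0.000
      vertex 0.014 7.200 0.000
      vertex 7.662 7.662 18.913
    endloop
  endfacet
  facet normal -0.8421 -0.4099 0.3505
    outer loop
      vertex 0.014 7.200 0.000
      vertex 2.581 1.927 0.000
      vertex 7.662 7.662 18.913
    endloop
  endfacet
  facet normal -0.3055 -0.8853 0.3505
    outer loop
      vertex 2.581 1.927 0.000
      vertex 8.124 0.014 0.000
      vertex 7.662 7.662 18.913
    endloop
  endfacet
  facet normal 0.4099 -0.8421 0.3505
    outer loop
      vertex 8.124 0.014 0.000
      vertex 13.397 2.581 0.000
      vertex 7.662 7.662 18.913
    endloop
  endfacet
  facet normal 0.8853 -0.3055 0.3505
    outer loop
      vertex 13.397 2.581 0.000
      vertex 15.310 8.124 0.000
      vertex 7.662 7.662 18.913
    endloop
  endfacet
endsolid part

The G0 Z moves step by Δz≈3.783 mm. The G1 loops shrink linearly with z, so the solid tapers from its base footprint up to z≈18.9. Closing with a flat bottom cap and the tapered top and triangulating gives 14 facets — a regular 8-sided pyramid, base circumscribed radius ≈ 7.66 mm, apex at z ≈ 18.9 mm.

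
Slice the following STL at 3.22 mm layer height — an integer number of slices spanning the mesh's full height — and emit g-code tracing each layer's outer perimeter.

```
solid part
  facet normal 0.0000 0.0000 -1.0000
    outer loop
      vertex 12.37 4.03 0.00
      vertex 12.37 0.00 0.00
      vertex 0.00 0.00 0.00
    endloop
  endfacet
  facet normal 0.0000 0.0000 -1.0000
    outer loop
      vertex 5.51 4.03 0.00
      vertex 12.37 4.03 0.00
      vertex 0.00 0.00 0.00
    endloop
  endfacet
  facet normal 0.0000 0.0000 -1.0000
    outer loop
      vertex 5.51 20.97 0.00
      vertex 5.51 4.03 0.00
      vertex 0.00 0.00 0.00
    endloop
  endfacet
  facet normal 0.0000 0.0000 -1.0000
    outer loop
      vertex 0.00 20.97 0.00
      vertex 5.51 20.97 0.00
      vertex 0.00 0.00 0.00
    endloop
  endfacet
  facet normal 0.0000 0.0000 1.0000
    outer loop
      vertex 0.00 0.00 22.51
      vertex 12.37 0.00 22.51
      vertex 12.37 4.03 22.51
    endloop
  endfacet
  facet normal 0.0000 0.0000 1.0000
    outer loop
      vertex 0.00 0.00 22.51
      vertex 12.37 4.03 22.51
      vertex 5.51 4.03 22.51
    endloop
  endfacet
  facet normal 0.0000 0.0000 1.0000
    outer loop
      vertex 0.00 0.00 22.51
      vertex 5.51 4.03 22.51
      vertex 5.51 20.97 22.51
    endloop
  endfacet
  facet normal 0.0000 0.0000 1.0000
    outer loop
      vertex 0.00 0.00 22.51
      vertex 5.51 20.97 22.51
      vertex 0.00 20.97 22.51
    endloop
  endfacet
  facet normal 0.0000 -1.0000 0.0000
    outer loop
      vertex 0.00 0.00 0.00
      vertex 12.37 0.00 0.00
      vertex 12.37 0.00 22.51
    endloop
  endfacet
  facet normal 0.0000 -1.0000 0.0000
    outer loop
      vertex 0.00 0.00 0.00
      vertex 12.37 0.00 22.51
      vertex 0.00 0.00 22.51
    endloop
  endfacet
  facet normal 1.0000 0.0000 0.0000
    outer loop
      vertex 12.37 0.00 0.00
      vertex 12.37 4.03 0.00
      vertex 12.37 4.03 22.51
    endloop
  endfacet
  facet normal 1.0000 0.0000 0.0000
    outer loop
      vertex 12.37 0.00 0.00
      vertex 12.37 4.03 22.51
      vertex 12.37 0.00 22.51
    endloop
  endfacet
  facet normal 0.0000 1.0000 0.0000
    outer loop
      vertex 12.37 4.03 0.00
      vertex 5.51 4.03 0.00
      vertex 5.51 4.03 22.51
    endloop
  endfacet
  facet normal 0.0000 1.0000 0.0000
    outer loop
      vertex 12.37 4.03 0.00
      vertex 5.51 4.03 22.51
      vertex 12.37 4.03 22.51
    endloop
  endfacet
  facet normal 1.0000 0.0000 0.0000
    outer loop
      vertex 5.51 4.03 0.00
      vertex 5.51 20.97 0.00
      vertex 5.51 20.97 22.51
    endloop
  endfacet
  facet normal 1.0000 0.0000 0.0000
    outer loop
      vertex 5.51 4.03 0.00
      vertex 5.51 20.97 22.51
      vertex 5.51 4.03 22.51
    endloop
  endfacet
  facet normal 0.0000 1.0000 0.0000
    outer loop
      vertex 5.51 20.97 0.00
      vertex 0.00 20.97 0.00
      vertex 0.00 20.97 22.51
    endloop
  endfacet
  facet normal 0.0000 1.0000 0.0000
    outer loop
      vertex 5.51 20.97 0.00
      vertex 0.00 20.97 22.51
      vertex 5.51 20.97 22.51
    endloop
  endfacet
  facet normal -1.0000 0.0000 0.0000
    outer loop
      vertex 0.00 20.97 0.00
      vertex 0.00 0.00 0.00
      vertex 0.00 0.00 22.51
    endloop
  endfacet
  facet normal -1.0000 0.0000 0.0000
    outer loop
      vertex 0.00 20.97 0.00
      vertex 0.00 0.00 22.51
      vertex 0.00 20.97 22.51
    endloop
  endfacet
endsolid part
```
; perimeter-only toolpath
G21 ; units = mm
G90 ; absolute positioning
G28 ; home
; layer 1
G0 Z3.22
G0 X0.00 Y0.00
G1 X12.37 Y0.00
G1 X12.37 Y4.03
G1 X5.51 Y4.03
G1 X5.51 Y20.97
G1 X0.00 Y20.97
G1 X0.00 Y0.00
; layer 2
G0 Z6.43
G0 X0.00 Y0.00
G1 X12.37 Y0.00
G1 X12.37 Y4.03
G1 X5.51 Y4.03
G1 X5.51 Y20.97
G1 X0.00 Y20.97
G1 X0.00 Y0.00
; layer 3
G0 Z9.65
G0 X0.00 Y0.00
G1 X12.37 Y0.00
G1 X12.37 Y4.03
G1 X5.51 Y4.03
G1 X5.51 Y20.97
G1 X0.00 Y20.97
G1 X0.00 Y0.00
; layer 4
G0 Z12.86
G0 X0.00 Y0.00
G1 X12.37 Y0.00
G1 X12.37 Y4.03
G1 X5.51 Y4.03
G1 X5.51 Y20.97
G1 X0.00 Y20.97
G1 X0.00 Y0.00
; layer 5
G0 Z16.08
G0 X0.00 Y0.00
G1 X12.37 Y0.00
G1 X12.37 Y4.03
G1 X5.51 Y4.03
G1 X5.51 Y20.97
G1 X0.00 Y20.97
G1 X0.00 Y0.00
; layer 6
G0 Z19.29
G0 X0.00 Y0.00
G1 X12.37 Y0.00
G1 X12.37 Y4.03
G1 X5.51 Y4.03
G1 X5.51 Y20.97
G1 X0.00 Y20.97
G1 X0.00 Y0.00
; layer 7
G0 Z22.51
G0 X0.00 Y0.00
G1 X12.37 Y0.00
G1 X12.37 Y4.03
G1 X5.51 Y4.03
G1 X5.51 Y20.97
G1 X0.00 Y20.97
G1 X0.00 Y0.00
M2 ; end

The solid is an L-shaped prism: outer 12.4 × 21 mm, arm thicknesses ≈ 4.03 mm (horizontal) and 5.51 mm (vertical), extruded 22.5 mm in z. Slicing at Δz = 3.22 mm — 7 equal slices spanning the solid's height, so layer i sits at z = i·h/7 — gives 7 non-empty perimeters. Each is a 6-segment closed polygon; G0 lifts to the layer z and rapids to the start vertex, then G1 traces the edges.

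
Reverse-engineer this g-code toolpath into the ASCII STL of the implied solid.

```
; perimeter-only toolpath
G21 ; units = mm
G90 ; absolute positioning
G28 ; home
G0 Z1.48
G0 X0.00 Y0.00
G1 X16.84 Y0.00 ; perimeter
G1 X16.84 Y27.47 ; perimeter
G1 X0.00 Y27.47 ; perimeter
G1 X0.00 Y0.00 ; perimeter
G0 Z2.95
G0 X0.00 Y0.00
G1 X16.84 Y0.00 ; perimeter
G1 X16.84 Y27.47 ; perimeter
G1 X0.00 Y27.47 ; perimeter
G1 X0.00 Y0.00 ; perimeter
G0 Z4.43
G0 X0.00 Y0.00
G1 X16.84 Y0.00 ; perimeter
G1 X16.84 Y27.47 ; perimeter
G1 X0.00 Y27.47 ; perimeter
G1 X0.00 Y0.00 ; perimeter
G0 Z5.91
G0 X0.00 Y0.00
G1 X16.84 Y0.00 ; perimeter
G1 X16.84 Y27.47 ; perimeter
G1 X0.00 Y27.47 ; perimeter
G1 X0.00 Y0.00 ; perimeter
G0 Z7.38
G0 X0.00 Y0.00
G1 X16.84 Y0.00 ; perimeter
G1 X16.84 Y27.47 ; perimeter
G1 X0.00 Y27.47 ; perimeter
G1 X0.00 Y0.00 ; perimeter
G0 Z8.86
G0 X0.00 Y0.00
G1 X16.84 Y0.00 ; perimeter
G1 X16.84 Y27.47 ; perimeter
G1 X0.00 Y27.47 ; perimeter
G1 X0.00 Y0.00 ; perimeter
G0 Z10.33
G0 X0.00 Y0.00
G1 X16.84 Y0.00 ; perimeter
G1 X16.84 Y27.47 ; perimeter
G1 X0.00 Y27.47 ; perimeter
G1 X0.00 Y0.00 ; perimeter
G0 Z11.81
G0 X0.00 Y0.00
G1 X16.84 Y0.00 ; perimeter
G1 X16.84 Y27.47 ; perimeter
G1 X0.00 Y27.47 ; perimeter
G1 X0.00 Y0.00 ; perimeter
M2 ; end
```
solid part
  facet normal 0.0000 0.0000 -1.0000
    outer loop
      vertex 16.84 27.47 0.00
      vertex 16.84 0.00 0.00
      vertex 0.00 0.00 0.00
    endloop
  endfacet
  facet normal 0.0000 0.0000 -1.0000
    outer loop
      vertex 0.00 27.47 0.00
      vertex 16.84 27.47 0.00
      vertex 0.00 0.00 0.00
    endloop
  endfacet
  facet normal 0.0000 0.0000 1.0000
    outer loop
      vertex 0.00 0.00 11.81
      vertex 16.84 0.00 11.81
      vertex 16.84 27.47 11.81
    endloop
  endfacet
  facet normal 0.0000 0.0000 1.0000
    outer loop
      vertex 0.00 0.00 11.81
      vertex 16.84 27.47 11.81
      vertex 0.00 27.47 11.81
    endloop
  endfacet
  facet normal 0.0000 -1.0000 0.0000
    outer loop
      vertex 0.00 0.00 0.00
      vertex 16.84 0.00 0.00
      vertex 16.84 0.00 11.81
    endloop
  endfacet
  facet normal 0.0000 -1.0000 0.0000
    outer loop
      vertex 0.00 0.00 0.00
      vertex 16.84 0.00 11.81
      vertex 0.00 0.00 11.81
    endloop
  endfacet
  facet normal 0.0000 1.0000 0.0000
    outer loop
      vertex 16.84 27.47 11.81
      vertex 16.84 27.47 0.00
      vertex 0.00 27.47 0.00
    endloop
  endfacet
  facet normal 0.0000 1.0000 0.0000
    outer loop
      vertex 0.00 27.47 11.81
      vertex 16.84 27.47 11.81
      vertex 0.00 27.47 0.00
    endloop
  endfacet
  facet normal -1.0000 0.0000 0.0000
    outer loop
      vertex 0.00 27.47 11.81
      vertex 0.00 27.47 0.00
      vertex 0.00 0.00 0.00
    endloop
  endfacet
  facet normal -1.0000 0.0000 0.0000
    outer loop
      vertex 0.00 0.00 11.81
      vertex 0.00 27.47 11.81
      vertex 0.00 0.00 0.00
    endloop
  endfacet
  facet normal 1.0000 0.0000 0.0000
    outer loop
      vertex 16.84 0.00 0.00
      vertex 16.84 27.47 0.00
      vertex 16.84 27.47 11.81
    endloop
  endfacet
  facet normal 1.0000 0.0000 0.0000
    outer loop
      vertex 16.84 0.00 0.00
      vertex 16.84 27.47 11.81
      vertex 16.84 0.00 11.81
    endloop
  endfacet
endsolid part

The G0 Z moves step by Δz≈1.48 mm. Every layer's G1 loop is the same polygon, so the solid is a straight extrusion of it from z=0 to z≈11.8. Closing with flat bottom and top caps and triangulating gives 12 facets — a rectangular box, roughly 16.8 × 27.5 mm footprint and 11.8 mm tall.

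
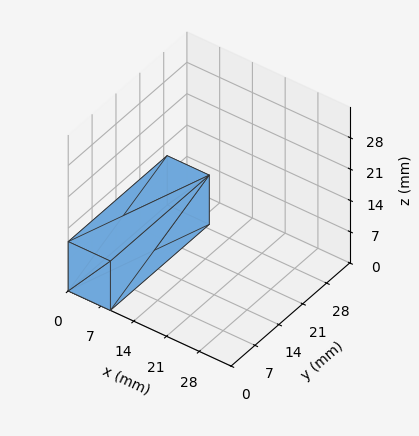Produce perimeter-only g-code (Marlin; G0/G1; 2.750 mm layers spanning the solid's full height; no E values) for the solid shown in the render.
Reading the render: the shape is a rectangular box, roughly 9 × 29 mm footprint and 11 mm tall (dimensions read to the nearest mm from the axis ticks). For the g-code, the solid's height is divided into equal slices at the stated Δz and each level perimeter traced with G1 moves after a G0 lift.

; perimeter-only toolpath
G21 ; units = mm
G90 ; absolute positioning
G28 ; home
; layer 1
G0 Z2.750
G0 X0.000 Y0.000
G1 X9.000 Y0.000
G1 X9.000 Y29.000
G1 X0.000 Y29.000
G1 X0.000 Y0.000
; layer 2
G0 Z5.500
G0 X0.000 Y0.000
G1 X9.000 Y0.000
G1 X9.000 Y29.000
G1 X0.000 Y29.000
G1 X0.000 Y0.000
; layer 3
G0 Z8.250
G0 X0.000 Y0.000
G1 X9.000 Y0.000
G1 X9.000 Y29.000
G1 X0.000 Y29.000
G1 X0.000 Y0.000
; layer 4
G0 Z11.000
G0 X0.000 Y0.000
G1 X9.000 Y0.000
G1 X9.000 Y29.000
G1 X0.000 Y29.000
G1 X0.000 Y0.000
M2 ; end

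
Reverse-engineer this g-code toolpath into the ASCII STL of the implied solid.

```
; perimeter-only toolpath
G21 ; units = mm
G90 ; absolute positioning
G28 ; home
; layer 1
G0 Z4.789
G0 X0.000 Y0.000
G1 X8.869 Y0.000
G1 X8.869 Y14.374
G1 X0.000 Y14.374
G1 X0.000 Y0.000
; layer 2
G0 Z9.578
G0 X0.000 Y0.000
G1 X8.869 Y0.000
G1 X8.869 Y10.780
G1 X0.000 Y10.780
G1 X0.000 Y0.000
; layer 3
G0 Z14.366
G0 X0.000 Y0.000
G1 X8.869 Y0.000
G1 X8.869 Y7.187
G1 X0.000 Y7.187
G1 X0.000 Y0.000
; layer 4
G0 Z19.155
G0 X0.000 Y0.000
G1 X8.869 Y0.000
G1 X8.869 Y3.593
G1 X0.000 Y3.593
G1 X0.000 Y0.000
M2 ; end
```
solid part
  facet normal 0.0000 0.0000 -1.0000
    outer loop
      vertex 8.869 17.967 0.000
      vertex 8.869 0.000 0.000
      vertex 0.000 0.000 0.000
    endloop
  endfacet
  facet normal 0.0000 0.0000 -1.0000
    outer loop
      vertex 0.000 17.967 0.000
      vertex 8.869 17.967 0.000
      vertex 0.000 0.000 0.000
    endloop
  endfacet
  facet normal 0.0000 -1.0000 0.0000
    outer loop
      vertex 0.000 0.000 0.000
      vertex 8.869 0.000 0.000
      vertex 8.869 0.000 23.944
    endloop
  endfacet
  facet normal 0.0000 -1.0000 0.0000
    outer loop
      vertex 0.000 0.000 0.000
      vertex 8.869 0.000 23.944
      vertex 0.000 0.000 23.944
    endloop
  endfacet
  facet normal 0.0000 0.7999 0.6002
    outer loop
      vertex 0.000 0.000 23.944
      vertex 8.869 0.000 23.944
      vertex 8.869 17.967 0.000
    endloop
  endfacet
  facet normal 0.0000 0.7999 0.6002
    outer loop
      vertex 0.000 0.000 23.944
      vertex 8.869 17.967 0.000
      vertex 0.000 17.967 0.000
    endloop
  endfacet
  facet normal -1.0000 0.0000 0.0000
    outer loop
      vertex 0.000 0.000 23.944
      vertex 0.000 17.967 0.000
      vertex 0.000 0.000 0.000
    endloop
  endfacet
  facet normal 1.0000 0.0000 0.0000
    outer loop
      vertex 8.869 0.000 0.000
      vertex 8.869 17.967 0.000
      vertex 8.869 0.000 23.944
    endloop
  endfacet
endsolid part

The G0 Z moves step by Δz≈4.789 mm. The G1 loops shrink linearly with z, so the solid tapers from its base footprint up to z≈23.9. Closing with a flat bottom cap and the tapered top and triangulating gives 8 facets — a wedge (ramp): 8.87 × 18 mm base, rising to 23.9 mm along the y=0 edge and sloping linearly to z=0 at y=18.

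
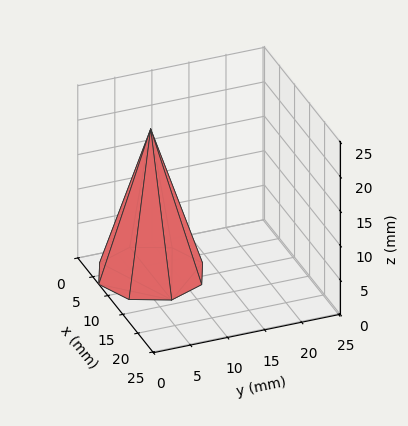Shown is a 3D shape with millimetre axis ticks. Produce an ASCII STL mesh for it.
Reading the render: the shape is a regular 8-sided pyramid, base circumscribed radius ≈ 7 mm, apex at z ≈ 21 mm (dimensions read to the nearest mm from the axis ticks). For the STL, each face is triangulated and given an outward normal.

solid part
  facet normal 0.0000 0.0000 -1.0000
    outer loop
      vertex 7.0 14.0 0.0
      vertex 11.9 11.9 0.0
      vertex 14.0 7.0 0.0
    endloop
  endfacet
  facet normal 0.0000 0.0000 -1.0000
    outer loop
      vertex 2.1 11.9 0.0
      vertex 7.0 14.0 0.0
      vertex 14.0 7.0 0.0
    endloop
  endfacet
  facet normal 0.0000 0.0000 -1.0000
    outer loop
      vertex 0.0 7.0 0.0
      vertex 2.1 11.9 0.0
      vertex 14.0 7.0 0.0
    endloop
  endfacet
  facet normal 0.0000 0.0000 -1.0000
    outer loop
      vertex 2.1 2.1 0.0
      vertex 0.0 7.0 0.0
      vertex 14.0 7.0 0.0
    endloop
  endfacet
  facet normal 0.0000 0.0000 -1.0000
    outer loop
      vertex 7.0 0.0 0.0
      vertex 2.1 2.1 0.0
      vertex 14.0 7.0 0.0
    endloop
  endfacet
  facet normal 0.0000 0.0000 -1.0000
    outer loop
      vertex 11.9 2.1 0.0
      vertex 7.0 0.0 0.0
      vertex 14.0 7.0 0.0
    endloop
  endfacet
  facet normal 0.8788 0.3766 0.2929
    outer loop
      vertex 14.0 7.0 0.0
      vertex 11.9 11.9 0.0
      vertex 7.0 7.0 21.0
    endloop
  endfacet
  facet normal 0.3766 0.8788 0.2929
    outer loop
      vertex 11.9 11.9 0.0
      vertex 7.0 14.0 0.0
      vertex 7.0 7.0 21.0
    endloop
  endfacet
  facet normal -0.3766 0.8788 0.2929
    outer loop
      vertex 7.0 14.0 0.0
      vertex 2.1 11.9 0.0
      vertex 7.0 7.0 21.0
    endloop
  endfacet
  facet normal -0.8788 0.3766 0.2929
    outer loop
      vertex 2.1 11.9 0.0
      vertex 0.0 7.0 0.0
      vertex 7.0 7.0 21.0
    endloop
  endfacet
  facet normal -0.8788 -0.3766 0.2929
    outer loop
      vertex 0.0 7.0 0.0
      vertex 2.1 2.1 0.0
      vertex 7.0 7.0 21.0
    endloop
  endfacet
  facet normal -0.3766 -0.8788 0.2929
    outer loop
      vertex 2.1 2.1 0.0
      vertex 7.0 0.0 0.0
      vertex 7.0 7.0 21.0
    endloop
  endfacet
  facet normal 0.3766 -0.8788 0.2929
    outer loop
      vertex 7.0 0.0 0.0
      vertex 11.9 2.1 0.0
      vertex 7.0 7.0 21.0
    endloop
  endfacet
  facet normal 0.8788 -0.3766 0.2929
    outer loop
      vertex 11.9 2.1 0.0
      vertex 14.0 7.0 0.0
      vertex 7.0 7.0 21.0
    endloop
  endfacet
endsolid part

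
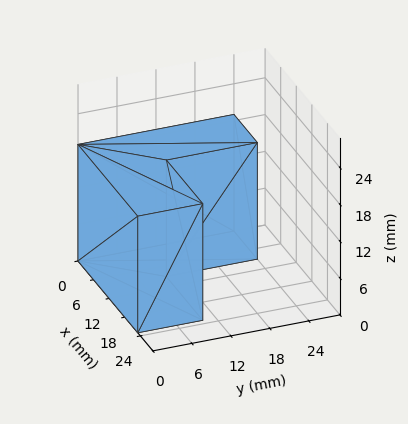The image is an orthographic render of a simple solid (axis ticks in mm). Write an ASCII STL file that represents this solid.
Reading the render: the shape is an L-shaped prism: outer 23 × 24 mm, arm thicknesses ≈ 10 mm (horizontal) and 9 mm (vertical), extruded 19 mm in z (dimensions read to the nearest mm from the axis ticks). For the STL, each face is triangulated and given an outward normal.

solid part
  facet normal 0.0000 0.0000 -1.0000
    outer loop
      vertex 23.000 10.000 0.000
      vertex 23.000 0.000 0.000
      vertex 0.000 0.000 0.000
    endloop
  endfacet
  facet normal 0.0000 0.0000 -1.0000
    outer loop
      vertex 9.000 10.000 0.000
      vertex 23.000 10.000 0.000
      vertex 0.000 0.000 0.000
    endloop
  endfacet
  facet normal 0.0000 0.0000 -1.0000
    outer loop
      vertex 9.000 24.000 0.000
      vertex 9.000 10.000 0.000
      vertex 0.000 0.000 0.000
    endloop
  endfacet
  facet normal 0.0000 0.0000 -1.0000
    outer loop
      vertex 0.000 24.000 0.000
      vertex 9.000 24.000 0.000
      vertex 0.000 0.000 0.000
    endloop
  endfacet
  facet normal 0.0000 0.0000 1.0000
    outer loop
      vertex 0.000 0.000 19.000
      vertex 23.000 0.000 19.000
      vertex 23.000 10.000 19.000
    endloop
  endfacet
  facet normal 0.0000 0.0000 1.0000
    outer loop
      vertex 0.000 0.000 19.000
      vertex 23.000 10.000 19.000
      vertex 9.000 10.000 19.000
    endloop
  endfacet
  facet normal 0.0000 0.0000 1.0000
    outer loop
      vertex 0.000 0.000 19.000
      vertex 9.000 10.000 19.000
      vertex 9.000 24.000 19.000
    endloop
  endfacet
  facet normal 0.0000 0.0000 1.0000
    outer loop
      vertex 0.000 0.000 19.000
      vertex 9.000 24.000 19.000
      vertex 0.000 24.000 19.000
    endloop
  endfacet
  facet normal 0.0000 -1.0000 0.0000
    outer loop
      vertex 0.000 0.000 0.000
      vertex 23.000 0.000 0.000
      vertex 23.000 0.000 19.000
    endloop
  endfacet
  facet normal 0.0000 -1.0000 0.0000
    outer loop
      vertex 0.000 0.000 0.000
      vertex 23.000 0.000 19.000
      vertex 0.000 0.000 19.000
    endloop
  endfacet
  facet normal 1.0000 0.0000 0.0000
    outer loop
      vertex 23.000 0.000 0.000
      vertex 23.000 10.000 0.000
      vertex 23.000 10.000 19.000
    endloop
  endfacet
  facet normal 1.0000 0.0000 0.0000
    outer loop
      vertex 23.000 0.000 0.000
      vertex 23.000 10.000 19.000
      vertex 23.000 0.000 19.000
    endloop
  endfacet
  facet normal 0.0000 1.0000 0.0000
    outer loop
      vertex 23.000 10.000 0.000
      vertex 9.000 10.000 0.000
      vertex 9.000 10.000 19.000
    endloop
  endfacet
  facet normal 0.0000 1.0000 0.0000
    outer loop
      vertex 23.000 10.000 0.000
      vertex 9.000 10.000 19.000
      vertex 23.000 10.000 19.000
    endloop
  endfacet
  facet normal 1.0000 0.0000 0.0000
    outer loop
      vertex 9.000 10.000 0.000
      vertex 9.000 24.000 0.000
      vertex 9.000 24.000 19.000
    endloop
  endfacet
  facet normal 1.0000 0.0000 0.0000
    outer loop
      vertex 9.000 10.000 0.000
      vertex 9.000 24.000 19.000
      vertex 9.000 10.000 19.000
    endloop
  endfacet
  facet normal 0.0000 1.0000 0.0000
    outer loop
      vertex 9.000 24.000 0.000
      vertex 0.000 24.000 0.000
      vertex 0.000 24.000 19.000
    endloop
  endfacet
  facet normal 0.0000 1.0000 0.0000
    outer loop
      vertex 9.000 24.000 0.000
      vertex 0.000 24.000 19.000
      vertex 9.000 24.000 19.000
    endloop
  endfacet
  facet normal -1.0000 0.0000 0.0000
    outer loop
      vertex 0.000 24.000 0.000
      vertex 0.000 0.000 0.000
      vertex 0.000 0.000 19.000
    endloop
  endfacet
  facet normal -1.0000 0.0000 0.0000
    outer loop
      vertex 0.000 24.000 0.000
      vertex 0.000 0.000 19.000
      vertex 0.000 24.000 19.000
    endloop
  endfacet
endsolid part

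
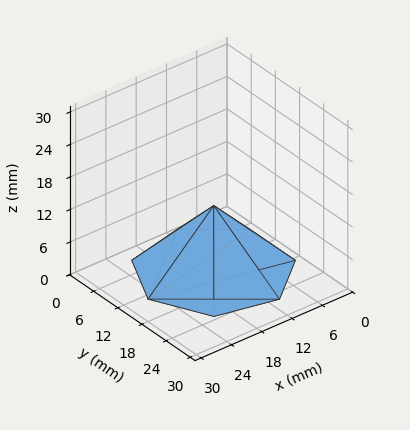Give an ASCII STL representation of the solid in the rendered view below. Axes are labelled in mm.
Reading the render: the shape is a regular 7-sided pyramid, base circumscribed radius ≈ 13 mm, apex at z ≈ 12 mm (dimensions read to the nearest mm from the axis ticks). For the STL, each face is triangulated and given an outward normal.

solid part
  facet normal 0.0000 0.0000 -1.0000
    outer loop
      vertex 10.1 25.7 0.0
      vertex 21.1 23.2 0.0
      vertex 26.0 13.0 0.0
    endloop
  endfacet
  facet normal 0.0000 0.0000 -1.0000
    outer loop
      vertex 1.3 18.6 0.0
      vertex 10.1 25.7 0.0
      vertex 26.0 13.0 0.0
    endloop
  endfacet
  facet normal 0.0000 0.0000 -1.0000
    outer loop
      vertex 1.3 7.4 0.0
      vertex 1.3 18.6 0.0
      vertex 26.0 13.0 0.0
    endloop
  endfacet
  facet normal 0.0000 0.0000 -1.0000
    outer loop
      vertex 10.1 0.3 0.0
      vertex 1.3 7.4 0.0
      vertex 26.0 13.0 0.0
    endloop
  endfacet
  facet normal 0.0000 0.0000 -1.0000
    outer loop
      vertex 21.1 2.8 0.0
      vertex 10.1 0.3 0.0
      vertex 26.0 13.0 0.0
    endloop
  endfacet
  facet normal 0.6449 0.3098 0.6987
    outer loop
      vertex 26.0 13.0 0.0
      vertex 21.1 23.2 0.0
      vertex 13.0 13.0 12.0
    endloop
  endfacet
  facet normal 0.1584 0.6970 0.6994
    outer loop
      vertex 21.1 23.2 0.0
      vertex 10.1 25.7 0.0
      vertex 13.0 13.0 12.0
    endloop
  endfacet
  facet normal -0.4495 0.5571 0.6983
    outer loop
      vertex 10.1 25.7 0.0
      vertex 1.3 18.6 0.0
      vertex 13.0 13.0 12.0
    endloop
  endfacet
  facet normal -0.7160 0.0000 0.6981
    outer loop
      vertex 1.3 18.6 0.0
      vertex 1.3 7.4 0.0
      vertex 13.0 13.0 12.0
    endloop
  endfacet
  facet normal -0.4495 -0.5571 0.6983
    outer loop
      vertex 1.3 7.4 0.0
      vertex 10.1 0.3 0.0
      vertex 13.0 13.0 12.0
    endloop
  endfacet
  facet normal 0.1584 -0.6970 0.6994
    outer loop
      vertex 10.1 0.3 0.0
      vertex 21.1 2.8 0.0
      vertex 13.0 13.0 12.0
    endloop
  endfacet
  facet normal 0.6449 -0.3098 0.6987
    outer loop
      vertex 21.1 2.8 0.0
      vertex 26.0 13.0 0.0
      vertex 13.0 13.0 12.0
    endloop
  endfacet
endsolid part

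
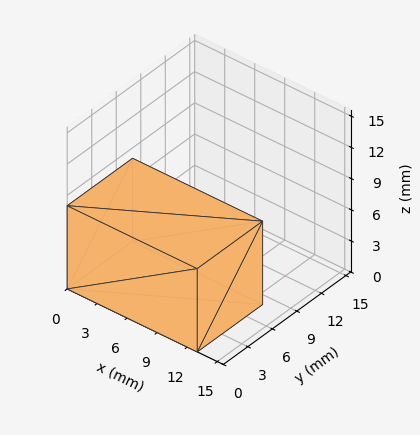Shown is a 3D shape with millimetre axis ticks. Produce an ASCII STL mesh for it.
Reading the render: the shape is a rectangular box, roughly 13 × 8 mm footprint and 8 mm tall (dimensions read to the nearest mm from the axis ticks). For the STL, each face is triangulated and given an outward normal.

solid part
  facet normal 0.0000 0.0000 -1.0000
    outer loop
      vertex 13.0 8.0 0.0
      vertex 13.0 0.0 0.0
      vertex 0.0 0.0 0.0
    endloop
  endfacet
  facet normal 0.0000 0.0000 -1.0000
    outer loop
      vertex 0.0 8.0 0.0
      vertex 13.0 8.0 0.0
      vertex 0.0 0.0 0.0
    endloop
  endfacet
  facet normal 0.0000 0.0000 1.0000
    outer loop
      vertex 0.0 0.0 8.0
      vertex 13.0 0.0 8.0
      vertex 13.0 8.0 8.0
    endloop
  endfacet
  facet normal 0.0000 0.0000 1.0000
    outer loop
      vertex 0.0 0.0 8.0
      vertex 13.0 8.0 8.0
      vertex 0.0 8.0 8.0
    endloop
  endfacet
  facet normal 0.0000 -1.0000 0.0000
    outer loop
      vertex 0.0 0.0 0.0
      vertex 13.0 0.0 0.0
      vertex 13.0 0.0 8.0
    endloop
  endfacet
  facet normal 0.0000 -1.0000 0.0000
    outer loop
      vertex 0.0 0.0 0.0
      vertex 13.0 0.0 8.0
      vertex 0.0 0.0 8.0
    endloop
  endfacet
  facet normal 0.0000 1.0000 0.0000
    outer loop
      vertex 13.0 8.0 8.0
      vertex 13.0 8.0 0.0
      vertex 0.0 8.0 0.0
    endloop
  endfacet
  facet normal 0.0000 1.0000 0.0000
    outer loop
      vertex 0.0 8.0 8.0
      vertex 13.0 8.0 8.0
      vertex 0.0 8.0 0.0
    endloop
  endfacet
  facet normal -1.0000 0.0000 0.0000
    outer loop
      vertex 0.0 8.0 8.0
      vertex 0.0 8.0 0.0
      vertex 0.0 0.0 0.0
    endloop
  endfacet
  facet normal -1.0000 0.0000 0.0000
    outer loop
      vertex 0.0 0.0 8.0
      vertex 0.0 8.0 8.0
      vertex 0.0 0.0 0.0
    endloop
  endfacet
  facet normal 1.0000 0.0000 0.0000
    outer loop
      vertex 13.0 0.0 0.0
      vertex 13.0 8.0 0.0
      vertex 13.0 8.0 8.0
    endloop
  endfacet
  facet normal 1.0000 0.0000 0.0000
    outer loop
      vertex 13.0 0.0 0.0
      vertex 13.0 8.0 8.0
      vertex 13.0 0.0 8.0
    endloop
  endfacet
endsolid part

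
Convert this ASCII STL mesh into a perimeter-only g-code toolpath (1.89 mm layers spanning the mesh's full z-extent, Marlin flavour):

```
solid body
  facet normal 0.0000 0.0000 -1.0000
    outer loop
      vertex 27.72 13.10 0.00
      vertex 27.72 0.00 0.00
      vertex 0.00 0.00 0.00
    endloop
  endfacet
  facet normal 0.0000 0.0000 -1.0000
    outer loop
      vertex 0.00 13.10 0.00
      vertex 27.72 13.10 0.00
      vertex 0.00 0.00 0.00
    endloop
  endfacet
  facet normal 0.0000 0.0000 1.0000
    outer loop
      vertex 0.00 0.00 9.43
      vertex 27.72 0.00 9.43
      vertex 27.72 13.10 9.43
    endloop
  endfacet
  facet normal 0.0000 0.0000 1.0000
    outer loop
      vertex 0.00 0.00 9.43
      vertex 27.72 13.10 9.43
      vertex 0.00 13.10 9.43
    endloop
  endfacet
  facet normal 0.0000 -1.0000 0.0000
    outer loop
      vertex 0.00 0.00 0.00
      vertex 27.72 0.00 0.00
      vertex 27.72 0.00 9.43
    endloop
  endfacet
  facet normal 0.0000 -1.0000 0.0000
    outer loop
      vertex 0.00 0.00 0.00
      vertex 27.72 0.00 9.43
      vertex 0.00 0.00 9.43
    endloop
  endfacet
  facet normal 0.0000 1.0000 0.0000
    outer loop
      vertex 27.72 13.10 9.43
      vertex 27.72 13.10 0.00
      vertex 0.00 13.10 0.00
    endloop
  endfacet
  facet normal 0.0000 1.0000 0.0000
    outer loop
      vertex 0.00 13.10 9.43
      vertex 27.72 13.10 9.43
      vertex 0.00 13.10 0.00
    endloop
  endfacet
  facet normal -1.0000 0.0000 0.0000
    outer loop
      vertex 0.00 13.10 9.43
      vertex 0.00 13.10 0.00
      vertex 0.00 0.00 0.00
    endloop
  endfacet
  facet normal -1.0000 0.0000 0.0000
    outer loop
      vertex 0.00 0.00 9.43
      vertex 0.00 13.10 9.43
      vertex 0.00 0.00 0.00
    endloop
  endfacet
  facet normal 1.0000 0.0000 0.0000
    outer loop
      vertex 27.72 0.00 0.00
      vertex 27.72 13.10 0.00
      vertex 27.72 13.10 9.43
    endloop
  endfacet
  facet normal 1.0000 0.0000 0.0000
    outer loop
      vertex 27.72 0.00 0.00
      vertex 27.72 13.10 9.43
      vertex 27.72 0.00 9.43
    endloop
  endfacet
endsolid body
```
; perimeter-only toolpath
G21 ; units = mm
G90 ; absolute positioning
G28 ; home
; layer 1
G0 Z1.89
G0 X0.00 Y0.00
G1 X27.72 Y0.00
G1 X27.72 Y13.10
G1 X0.00 Y13.10
G1 X0.00 Y0.00
; layer 2
G0 Z3.77
G0 X0.00 Y0.00
G1 X27.72 Y0.00
G1 X27.72 Y13.10
G1 X0.00 Y13.10
G1 X0.00 Y0.00
; layer 3
G0 Z5.66
G0 X0.00 Y0.00
G1 X27.72 Y0.00
G1 X27.72 Y13.10
G1 X0.00 Y13.10
G1 X0.00 Y0.00
; layer 4
G0 Z7.54
G0 X0.00 Y0.00
G1 X27.72 Y0.00
G1 X27.72 Y13.10
G1 X0.00 Y13.10
G1 X0.00 Y0.00
; layer 5
G0 Z9.43
G0 X0.00 Y0.00
G1 X27.72 Y0.00
G1 X27.72 Y13.10
G1 X0.00 Y13.10
G1 X0.00 Y0.00
M2 ; end

The solid is a rectangular box, roughly 27.7 × 13.1 mm footprint and 9.43 mm tall. Slicing at Δz = 1.89 mm — 5 equal slices spanning the solid's height, so layer i sits at z = i·h/5 — gives 5 non-empty perimeters. Each is a 4-segment closed polygon; G0 lifts to the layer z and rapids to the start vertex, then G1 traces the edges.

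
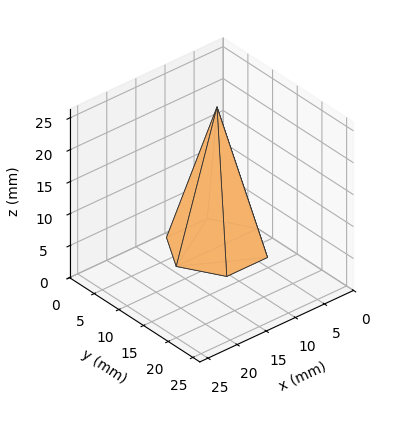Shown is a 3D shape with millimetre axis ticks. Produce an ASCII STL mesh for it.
Reading the render: the shape is a regular 6-sided pyramid, base circumscribed radius ≈ 7 mm, apex at z ≈ 22 mm (dimensions read to the nearest mm from the axis ticks). For the STL, each face is triangulated and given an outward normal.

solid part
  facet normal 0.0000 0.0000 -1.0000
    outer loop
      vertex 3.5 13.1 0.0
      vertex 10.5 13.1 0.0
      vertex 14.0 7.0 0.0
    endloop
  endfacet
  facet normal 0.0000 0.0000 -1.0000
    outer loop
      vertex 0.0 7.0 0.0
      vertex 3.5 13.1 0.0
      vertex 14.0 7.0 0.0
    endloop
  endfacet
  facet normal 0.0000 0.0000 -1.0000
    outer loop
      vertex 3.5 0.9 0.0
      vertex 0.0 7.0 0.0
      vertex 14.0 7.0 0.0
    endloop
  endfacet
  facet normal 0.0000 0.0000 -1.0000
    outer loop
      vertex 10.5 0.9 0.0
      vertex 3.5 0.9 0.0
      vertex 14.0 7.0 0.0
    endloop
  endfacet
  facet normal 0.8361 0.4797 0.2660
    outer loop
      vertex 14.0 7.0 0.0
      vertex 10.5 13.1 0.0
      vertex 7.0 7.0 22.0
    endloop
  endfacet
  facet normal 0.0000 0.9636 0.2672
    outer loop
      vertex 10.5 13.1 0.0
      vertex 3.5 13.1 0.0
      vertex 7.0 7.0 22.0
    endloop
  endfacet
  facet normal -0.8361 0.4797 0.2660
    outer loop
      vertex 3.5 13.1 0.0
      vertex 0.0 7.0 0.0
      vertex 7.0 7.0 22.0
    endloop
  endfacet
  facet normal -0.8361 -0.4797 0.2660
    outer loop
      vertex 0.0 7.0 0.0
      vertex 3.5 0.9 0.0
      vertex 7.0 7.0 22.0
    endloop
  endfacet
  facet normal 0.0000 -0.9636 0.2672
    outer loop
      vertex 3.5 0.9 0.0
      vertex 10.5 0.9 0.0
      vertex 7.0 7.0 22.0
    endloop
  endfacet
  facet normal 0.8361 -0.4797 0.2660
    outer loop
      vertex 10.5 0.9 0.0
      vertex 14.0 7.0 0.0
      vertex 7.0 7.0 22.0
    endloop
  endfacet
endsolid part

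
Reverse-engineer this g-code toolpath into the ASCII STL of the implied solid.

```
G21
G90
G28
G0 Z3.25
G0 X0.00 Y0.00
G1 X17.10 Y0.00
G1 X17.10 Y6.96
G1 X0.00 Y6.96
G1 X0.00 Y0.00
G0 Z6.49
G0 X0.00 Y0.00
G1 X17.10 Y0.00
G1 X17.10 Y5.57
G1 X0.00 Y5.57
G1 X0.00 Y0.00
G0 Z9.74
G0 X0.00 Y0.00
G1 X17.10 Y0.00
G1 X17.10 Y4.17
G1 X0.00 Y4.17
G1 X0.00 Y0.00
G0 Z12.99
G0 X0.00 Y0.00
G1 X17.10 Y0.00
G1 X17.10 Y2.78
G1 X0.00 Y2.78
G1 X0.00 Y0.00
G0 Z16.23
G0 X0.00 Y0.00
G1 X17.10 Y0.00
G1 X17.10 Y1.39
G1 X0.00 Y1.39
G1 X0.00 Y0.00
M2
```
solid part
  facet normal 0.0000 0.0000 -1.0000
    outer loop
      vertex 17.10 8.35 0.00
      vertex 17.10 0.00 0.00
      vertex 0.00 0.00 0.00
    endloop
  endfacet
  facet normal 0.0000 0.0000 -1.0000
    outer loop
      vertex 0.00 8.35 0.00
      vertex 17.10 8.35 0.00
      vertex 0.00 0.00 0.00
    endloop
  endfacet
  facet normal 0.0000 -1.0000 0.0000
    outer loop
      vertex 0.00 0.00 0.00
      vertex 17.10 0.00 0.00
      vertex 17.10 0.00 19.48
    endloop
  endfacet
  facet normal 0.0000 -1.0000 0.0000
    outer loop
      vertex 0.00 0.00 0.00
      vertex 17.10 0.00 19.48
      vertex 0.00 0.00 19.48
    endloop
  endfacet
  facet normal 0.0000 0.9191 0.3940
    outer loop
      vertex 0.00 0.00 19.48
      vertex 17.10 0.00 19.48
      vertex 17.10 8.35 0.00
    endloop
  endfacet
  facet normal 0.0000 0.9191 0.3940
    outer loop
      vertex 0.00 0.00 19.48
      vertex 17.10 8.35 0.00
      vertex 0.00 8.35 0.00
    endloop
  endfacet
  facet normal -1.0000 0.0000 0.0000
    outer loop
      vertex 0.00 0.00 19.48
      vertex 0.00 8.35 0.00
      vertex 0.00 0.00 0.00
    endloop
  endfacet
  facet normal 1.0000 0.0000 0.0000
    outer loop
      vertex 17.10 0.00 0.00
      vertex 17.10 8.35 0.00
      vertex 17.10 0.00 19.48
    endloop
  endfacet
endsolid part

The G0 Z moves step by Δz≈3.25 mm. The G1 loops shrink linearly with z, so the solid tapers from its base footprint up to z≈19.5. Closing with a flat bottom cap and the tapered top and triangulating gives 8 facets — a wedge (ramp): 17.1 × 8.35 mm base, rising to 19.5 mm along the y=0 edge and sloping linearly to z=0 at y=8.35.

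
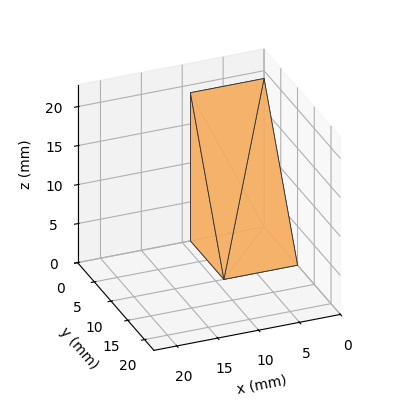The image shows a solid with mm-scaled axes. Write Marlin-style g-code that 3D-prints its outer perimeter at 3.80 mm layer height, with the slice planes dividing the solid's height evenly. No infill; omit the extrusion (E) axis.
Reading the render: the shape is a wedge (ramp): 9 × 10 mm base, rising to 19 mm along the y=0 edge and sloping linearly to z=0 at y=10 (dimensions read to the nearest mm from the axis ticks). For the g-code, the solid's height is divided into equal slices at the stated Δz and each level perimeter traced with G1 moves after a G0 lift.

; perimeter-only toolpath
G21 ; units = mm
G90 ; absolute positioning
G28 ; home
; layer 1
G0 Z3.80
G0 X0.00 Y0.00
G1 X9.00 Y0.00
G1 X9.00 Y8.00
G1 X0.00 Y8.00
G1 X0.00 Y0.00
; layer 2
G0 Z7.60
G0 X0.00 Y0.00
G1 X9.00 Y0.00
G1 X9.00 Y6.00
G1 X0.00 Y6.00
G1 X0.00 Y0.00
; layer 3
G0 Z11.40
G0 X0.00 Y0.00
G1 X9.00 Y0.00
G1 X9.00 Y4.00
G1 X0.00 Y4.00
G1 X0.00 Y0.00
; layer 4
G0 Z15.20
G0 X0.00 Y0.00
G1 X9.00 Y0.00
G1 X9.00 Y2.00
G1 X0.00 Y2.00
G1 X0.00 Y0.00
M2 ; end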